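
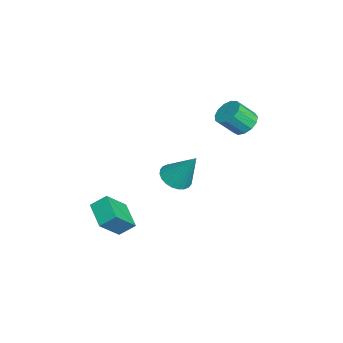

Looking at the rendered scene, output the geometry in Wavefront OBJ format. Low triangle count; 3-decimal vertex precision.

v -1.667 3.303 1.774
v -0.98 3.567 1.851
v -0.766 2.741 2.764
v -1.453 2.477 2.686
v -1.221 3.789 2.109
v -1.007 2.963 3.022
v -1.604 3.857 2.26
v -1.389 3.031 3.173
v -2.007 3.749 2.257
v -1.792 2.923 3.17
v -2.302 3.499 2.1
v -2.087 2.673 3.013
v -2.395 3.187 1.84
v -2.181 2.361 2.753
v -2.258 2.912 1.558
v -2.043 2.086 2.471
v -1.933 2.761 1.345
v -1.718 1.935 2.258
v -1.523 2.782 1.268
v -1.309 1.956 2.181
v -1.16 2.969 1.351
v -0.945 2.142 2.264
v -0.957 3.261 1.569
v -0.743 2.435 2.482
v 4.081 -2.218 -1.64
v 2.873 -2.657 -1.136
v 4.052 -1.507 -1.089
v 2.845 -1.946 -0.585
v 4.815 -3.014 -0.575
v 3.608 -3.453 -0.071
v 4.787 -2.303 -0.024
v 3.579 -2.742 0.48
v -0.001 0.189 -0.675
v 0.602 0.555 -1.093
v 0.541 1.091 0.895
v 0.364 0.765 -1.131
v 0.07 0.887 -1.1
v -0.235 0.903 -1.004
v -0.504 0.811 -0.858
v -0.697 0.623 -0.684
v -0.783 0.37 -0.509
v -0.751 0.089 -0.359
v -0.604 -0.176 -0.257
v -0.366 -0.386 -0.219
v -0.072 -0.508 -0.25
v 0.233 -0.524 -0.346
v 0.502 -0.432 -0.492
v 0.695 -0.244 -0.666
v 0.781 0.009 -0.842
v 0.749 0.29 -0.992
f 2 1 5
f 2 5 3
f 3 5 6
f 3 6 4
f 5 1 7
f 5 7 6
f 6 7 8
f 6 8 4
f 7 1 9
f 7 9 8
f 8 9 10
f 8 10 4
f 9 1 11
f 9 11 10
f 10 11 12
f 10 12 4
f 11 1 13
f 11 13 12
f 12 13 14
f 12 14 4
f 13 1 15
f 13 15 14
f 14 15 16
f 14 16 4
f 15 1 17
f 15 17 16
f 16 17 18
f 16 18 4
f 17 1 19
f 17 19 18
f 18 19 20
f 18 20 4
f 19 1 21
f 19 21 20
f 20 21 22
f 20 22 4
f 21 1 23
f 21 23 22
f 22 23 24
f 22 24 4
f 23 1 2
f 23 2 24
f 24 2 3
f 24 3 4
f 26 28 25
f 29 26 25
f 25 28 27
f 27 29 25
f 26 32 28
f 30 26 29
f 30 32 26
f 28 32 27
f 31 29 27
f 27 32 31
f 31 30 29
f 32 30 31
f 34 33 36
f 34 36 35
f 36 33 37
f 36 37 35
f 37 33 38
f 37 38 35
f 38 33 39
f 38 39 35
f 39 33 40
f 39 40 35
f 40 33 41
f 40 41 35
f 41 33 42
f 41 42 35
f 42 33 43
f 42 43 35
f 43 33 44
f 43 44 35
f 44 33 45
f 44 45 35
f 45 33 46
f 45 46 35
f 46 33 47
f 46 47 35
f 47 33 48
f 47 48 35
f 48 33 49
f 48 49 35
f 49 33 50
f 49 50 35
f 50 33 34
f 50 34 35



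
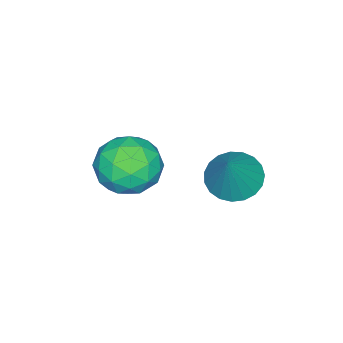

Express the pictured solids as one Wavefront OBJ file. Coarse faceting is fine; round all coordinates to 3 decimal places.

v 3.003 1.974 1.285
v 3.612 1.625 0.969
v 3.837 2.226 2.615
v 3.658 1.93 0.883
v 3.59 2.242 0.866
v 3.421 2.508 0.921
v 3.179 2.682 1.04
v 2.907 2.733 1.201
v 2.652 2.653 1.376
v 2.457 2.455 1.536
v 2.357 2.175 1.653
v 2.368 1.859 1.705
v 2.489 1.563 1.686
v 2.699 1.338 1.597
v 2.961 1.224 1.454
v 3.231 1.238 1.282
v 3.461 1.38 1.11
v 3.823 0.313 1.395
v 4.662 -0.066 1.137
v 3.178 -1.094 1.363
v 4.017 -1.473 1.105
v 3.904 -1.116 1.985
v 4.303 -0.247 2.005
v 3.537 -0.913 0.495
v 3.936 -0.044 0.515
v 4.486 -0.824 0.581
v 4.713 -0.949 1.502
v 3.127 -0.211 0.998
v 3.354 -0.336 1.919
v 4.299 0.247 1.269
v 3.541 -1.407 1.231
v 3.474 -1.197 1.748
v 3.968 -1.42 1.597
v 4.088 0.141 1.779
v 4.581 -0.082 1.628
v 4.135 -0.699 2.126
v 3.259 -1.078 0.872
v 3.752 -1.301 0.721
v 3.872 0.26 0.903
v 4.366 0.037 0.752
v 3.705 -0.461 0.374
v 4.689 -0.421 0.79
v 4.31 -1.248 0.771
v 4.028 -0.919 0.413
v 4.262 -0.408 0.425
v 4.822 -0.495 1.332
v 4.443 -1.322 1.313
v 4.376 -1.112 1.83
v 4.611 -0.601 1.842
v 4.719 -0.941 1.005
v 3.397 0.162 1.187
v 3.018 -0.665 1.168
v 3.229 -0.559 0.658
v 3.464 -0.048 0.67
v 3.53 0.088 1.729
v 3.151 -0.739 1.71
v 3.578 -0.752 2.075
v 3.812 -0.241 2.087
v 3.121 -0.219 1.495
f 2 1 4
f 2 4 3
f 4 1 5
f 4 5 3
f 5 1 6
f 5 6 3
f 6 1 7
f 6 7 3
f 7 1 8
f 7 8 3
f 8 1 9
f 8 9 3
f 9 1 10
f 9 10 3
f 10 1 11
f 10 11 3
f 11 1 12
f 11 12 3
f 12 1 13
f 12 13 3
f 13 1 14
f 13 14 3
f 14 1 15
f 14 15 3
f 15 1 16
f 15 16 3
f 16 1 17
f 16 17 3
f 17 1 2
f 17 2 3
f 18 55 34
f 55 29 58
f 34 58 23
f 55 58 34
f 18 34 30
f 34 23 35
f 30 35 19
f 34 35 30
f 18 30 39
f 30 19 40
f 39 40 25
f 30 40 39
f 18 39 51
f 39 25 54
f 51 54 28
f 39 54 51
f 18 51 55
f 51 28 59
f 55 59 29
f 51 59 55
f 19 35 46
f 35 23 49
f 46 49 27
f 35 49 46
f 23 58 36
f 58 29 57
f 36 57 22
f 58 57 36
f 29 59 56
f 59 28 52
f 56 52 20
f 59 52 56
f 28 54 53
f 54 25 41
f 53 41 24
f 54 41 53
f 25 40 45
f 40 19 42
f 45 42 26
f 40 42 45
f 21 47 33
f 47 27 48
f 33 48 22
f 47 48 33
f 21 33 31
f 33 22 32
f 31 32 20
f 33 32 31
f 21 31 38
f 31 20 37
f 38 37 24
f 31 37 38
f 21 38 43
f 38 24 44
f 43 44 26
f 38 44 43
f 21 43 47
f 43 26 50
f 47 50 27
f 43 50 47
f 22 48 36
f 48 27 49
f 36 49 23
f 48 49 36
f 20 32 56
f 32 22 57
f 56 57 29
f 32 57 56
f 24 37 53
f 37 20 52
f 53 52 28
f 37 52 53
f 26 44 45
f 44 24 41
f 45 41 25
f 44 41 45
f 27 50 46
f 50 26 42
f 46 42 19
f 50 42 46



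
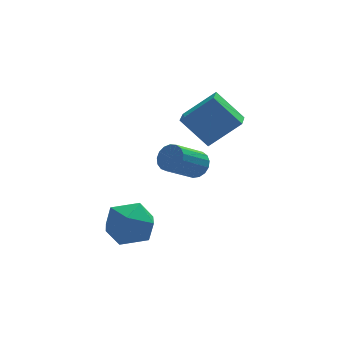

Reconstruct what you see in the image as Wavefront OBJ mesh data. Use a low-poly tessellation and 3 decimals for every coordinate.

v 0.264 1.75 3.957
v 1.699 1.583 5.221
v 0.708 2.862 3.6
v 2.144 2.695 4.864
v 1.296 0.925 2.676
v 2.732 0.758 3.94
v 1.741 2.037 2.319
v 3.176 1.87 3.583
v -3.588 -0.823 -0.172
v -2.481 -0.862 -0.707
v -3.019 -2.238 1.107
v -1.912 -2.277 0.572
v -2.246 -1.288 1.223
v -2.598 -0.413 0.432
v -2.902 -2.687 -0.032
v -3.254 -1.812 -0.823
v -2.057 -2.014 -0.621
v -1.652 -1.149 0.155
v -3.848 -1.951 0.245
v -3.443 -1.086 1.021
v 0.402 -0.405 2.544
v 0.74 -0.158 3.105
v -0.544 -0.748 4.137
v -0.882 -0.995 3.576
v 0.545 0.098 3.009
v -0.739 -0.492 4.042
v 0.318 0.238 2.807
v -0.966 -0.352 3.839
v 0.11 0.231 2.544
v -1.174 -0.359 3.577
v -0.031 0.079 2.282
v -1.315 -0.512 3.314
v -0.073 -0.185 2.079
v -1.357 -0.775 3.111
v -0.006 -0.499 1.983
v -1.29 -1.089 3.015
v 0.154 -0.791 2.015
v -1.13 -1.381 3.048
v 0.371 -0.995 2.168
v -0.912 -1.585 3.201
v 0.595 -1.064 2.408
v -0.688 -1.654 3.44
v 0.775 -0.982 2.678
v -0.509 -1.572 3.711
v 0.869 -0.767 2.918
v -0.414 -1.357 3.951
v 0.857 -0.47 3.072
v -0.427 -1.06 4.104
f 2 4 1
f 5 2 1
f 1 4 3
f 3 5 1
f 2 8 4
f 6 2 5
f 6 8 2
f 4 8 3
f 7 5 3
f 3 8 7
f 7 6 5
f 8 6 7
f 9 20 14
f 9 14 10
f 9 10 16
f 9 16 19
f 9 19 20
f 10 14 18
f 14 20 13
f 20 19 11
f 19 16 15
f 16 10 17
f 12 18 13
f 12 13 11
f 12 11 15
f 12 15 17
f 12 17 18
f 13 18 14
f 11 13 20
f 15 11 19
f 17 15 16
f 18 17 10
f 22 21 25
f 22 25 23
f 23 25 26
f 23 26 24
f 25 21 27
f 25 27 26
f 26 27 28
f 26 28 24
f 27 21 29
f 27 29 28
f 28 29 30
f 28 30 24
f 29 21 31
f 29 31 30
f 30 31 32
f 30 32 24
f 31 21 33
f 31 33 32
f 32 33 34
f 32 34 24
f 33 21 35
f 33 35 34
f 34 35 36
f 34 36 24
f 35 21 37
f 35 37 36
f 36 37 38
f 36 38 24
f 37 21 39
f 37 39 38
f 38 39 40
f 38 40 24
f 39 21 41
f 39 41 40
f 40 41 42
f 40 42 24
f 41 21 43
f 41 43 42
f 42 43 44
f 42 44 24
f 43 21 45
f 43 45 44
f 44 45 46
f 44 46 24
f 45 21 47
f 45 47 46
f 46 47 48
f 46 48 24
f 47 21 22
f 47 22 48
f 48 22 23
f 48 23 24



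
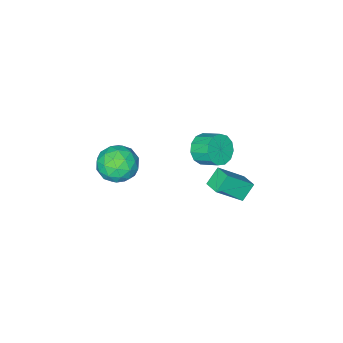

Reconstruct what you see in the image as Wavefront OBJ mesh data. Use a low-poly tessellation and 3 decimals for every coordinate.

v -0.169 2.968 0.735
v 0.996 2.441 1.854
v 0.009 3.823 0.952
v 1.174 3.296 2.072
v 0.546 3.004 0.008
v 1.711 2.477 1.128
v 0.724 3.859 0.226
v 1.889 3.332 1.345
v 1.445 -2.858 -1.333
v 2.066 -2.151 -0.735
v 2.934 -3.749 -1.825
v 3.555 -3.042 -1.227
v 2.877 -3.762 -0.712
v 1.957 -3.211 -0.408
v 3.043 -2.689 -2.152
v 2.123 -2.138 -1.848
v 3.054 -2.047 -1.242
v 2.951 -2.71 -0.351
v 2.049 -3.19 -2.209
v 1.946 -3.853 -1.318
v 1.625 -2.426 -0.991
v 3.375 -3.474 -1.569
v 2.976 -3.897 -1.266
v 3.341 -3.481 -0.915
v 1.561 -3.049 -0.798
v 1.926 -2.633 -0.447
v 2.402 -3.58 -0.433
v 3.074 -3.267 -2.113
v 3.439 -2.851 -1.762
v 1.659 -2.419 -1.645
v 2.024 -2.003 -1.294
v 2.598 -2.32 -2.127
v 2.57 -1.949 -0.937
v 3.445 -2.474 -1.226
v 3.145 -2.266 -1.77
v 2.604 -1.942 -1.591
v 2.51 -2.339 -0.414
v 3.385 -2.863 -0.703
v 2.987 -3.286 -0.4
v 2.446 -2.962 -0.221
v 3.09 -2.278 -0.712
v 1.615 -3.037 -1.857
v 2.49 -3.561 -2.146
v 2.554 -2.938 -2.339
v 2.013 -2.614 -2.16
v 1.555 -3.426 -1.334
v 2.43 -3.951 -1.623
v 2.396 -3.958 -0.969
v 1.855 -3.634 -0.79
v 1.91 -3.622 -1.848
v 0.161 0.534 1.142
v 0.717 0.95 0.651
v 0.514 1.901 1.227
v -0.041 1.486 1.718
v 0.291 0.989 0.436
v 0.088 1.94 1.011
v -0.176 0.884 0.445
v -0.379 1.836 1.021
v -0.536 0.668 0.676
v -0.739 1.619 1.251
v -0.675 0.41 1.054
v -0.877 1.361 1.63
v -0.548 0.191 1.461
v -0.75 1.142 2.036
v -0.196 0.081 1.766
v -0.398 1.032 2.342
v 0.27 0.115 1.874
v 0.067 1.066 2.449
v 0.701 0.282 1.749
v 0.498 1.233 2.324
v 0.961 0.53 1.431
v 0.758 1.481 2.007
v 0.967 0.778 1.022
v 0.764 1.73 1.598
f 2 4 1
f 5 2 1
f 1 4 3
f 3 5 1
f 2 8 4
f 6 2 5
f 6 8 2
f 4 8 3
f 7 5 3
f 3 8 7
f 7 6 5
f 8 6 7
f 9 46 25
f 46 20 49
f 25 49 14
f 46 49 25
f 9 25 21
f 25 14 26
f 21 26 10
f 25 26 21
f 9 21 30
f 21 10 31
f 30 31 16
f 21 31 30
f 9 30 42
f 30 16 45
f 42 45 19
f 30 45 42
f 9 42 46
f 42 19 50
f 46 50 20
f 42 50 46
f 10 26 37
f 26 14 40
f 37 40 18
f 26 40 37
f 14 49 27
f 49 20 48
f 27 48 13
f 49 48 27
f 20 50 47
f 50 19 43
f 47 43 11
f 50 43 47
f 19 45 44
f 45 16 32
f 44 32 15
f 45 32 44
f 16 31 36
f 31 10 33
f 36 33 17
f 31 33 36
f 12 38 24
f 38 18 39
f 24 39 13
f 38 39 24
f 12 24 22
f 24 13 23
f 22 23 11
f 24 23 22
f 12 22 29
f 22 11 28
f 29 28 15
f 22 28 29
f 12 29 34
f 29 15 35
f 34 35 17
f 29 35 34
f 12 34 38
f 34 17 41
f 38 41 18
f 34 41 38
f 13 39 27
f 39 18 40
f 27 40 14
f 39 40 27
f 11 23 47
f 23 13 48
f 47 48 20
f 23 48 47
f 15 28 44
f 28 11 43
f 44 43 19
f 28 43 44
f 17 35 36
f 35 15 32
f 36 32 16
f 35 32 36
f 18 41 37
f 41 17 33
f 37 33 10
f 41 33 37
f 52 51 55
f 52 55 53
f 53 55 56
f 53 56 54
f 55 51 57
f 55 57 56
f 56 57 58
f 56 58 54
f 57 51 59
f 57 59 58
f 58 59 60
f 58 60 54
f 59 51 61
f 59 61 60
f 60 61 62
f 60 62 54
f 61 51 63
f 61 63 62
f 62 63 64
f 62 64 54
f 63 51 65
f 63 65 64
f 64 65 66
f 64 66 54
f 65 51 67
f 65 67 66
f 66 67 68
f 66 68 54
f 67 51 69
f 67 69 68
f 68 69 70
f 68 70 54
f 69 51 71
f 69 71 70
f 70 71 72
f 70 72 54
f 71 51 73
f 71 73 72
f 72 73 74
f 72 74 54
f 73 51 52
f 73 52 74
f 74 52 53
f 74 53 54



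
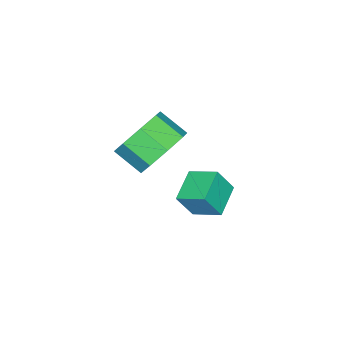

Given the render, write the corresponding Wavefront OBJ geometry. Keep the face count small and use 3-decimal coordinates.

v 3.668 3.514 -1.786
v 2.564 3.258 -1.39
v 3.587 4.515 -1.362
v 2.484 4.259 -0.966
v 4.076 3.161 -0.874
v 2.973 2.905 -0.478
v 3.996 4.162 -0.45
v 2.892 3.906 -0.054
v 1.178 0.739 -1.939
v 1.738 1.263 -1.151
v 1.783 0.224 -0.493
v 1.222 -0.299 -1.281
v 0.906 1.301 -1.033
v 0.95 0.263 -0.375
v 0.232 1.01 -1.446
v 0.277 -0.028 -0.789
v 0.113 0.561 -2.148
v 0.157 -0.478 -1.49
v 0.617 0.216 -2.727
v 0.662 -0.823 -2.069
v 1.45 0.177 -2.845
v 1.494 -0.861 -2.187
v 2.123 0.468 -2.431
v 2.168 -0.57 -1.774
v 2.243 0.918 -1.73
v 2.287 -0.121 -1.072
f 2 4 1
f 5 2 1
f 1 4 3
f 3 5 1
f 2 8 4
f 6 2 5
f 6 8 2
f 4 8 3
f 7 5 3
f 3 8 7
f 7 6 5
f 8 6 7
f 10 9 13
f 10 13 11
f 11 13 14
f 11 14 12
f 13 9 15
f 13 15 14
f 14 15 16
f 14 16 12
f 15 9 17
f 15 17 16
f 16 17 18
f 16 18 12
f 17 9 19
f 17 19 18
f 18 19 20
f 18 20 12
f 19 9 21
f 19 21 20
f 20 21 22
f 20 22 12
f 21 9 23
f 21 23 22
f 22 23 24
f 22 24 12
f 23 9 25
f 23 25 24
f 24 25 26
f 24 26 12
f 25 9 10
f 25 10 26
f 26 10 11
f 26 11 12



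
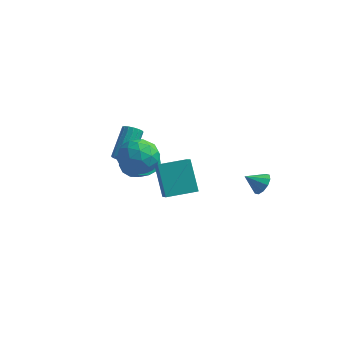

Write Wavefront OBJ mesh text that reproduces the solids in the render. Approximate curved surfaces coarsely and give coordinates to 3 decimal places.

v -2.574 -0.745 1.812
v -1.982 -0.837 1.93
v -1.974 0.834 3.185
v -2.566 0.925 3.068
v -1.981 -0.661 1.696
v -1.973 1.01 2.952
v -2.116 -0.505 1.49
v -2.107 1.166 2.745
v -2.355 -0.404 1.357
v -2.347 1.267 2.612
v -2.645 -0.381 1.328
v -2.637 1.29 2.583
v -2.918 -0.442 1.41
v -2.91 1.229 2.666
v -3.113 -0.572 1.585
v -3.105 1.099 2.84
v -3.184 -0.742 1.811
v -3.176 0.929 3.067
v -3.116 -0.913 2.038
v -3.107 0.758 3.294
v -2.923 -1.045 2.213
v -2.915 0.626 3.469
v -2.65 -1.109 2.296
v -2.642 0.562 3.552
v -2.36 -1.089 2.269
v -2.352 0.582 3.524
v -2.119 -0.991 2.136
v -2.111 0.68 3.392
v -1.931 -1.967 4.213
v -1.491 -1.467 3.179
v -0.429 -3.273 4.221
v 0.011 -2.773 3.187
v 0.051 -2.141 4.242
v -0.877 -1.334 4.237
v -1.043 -3.406 3.163
v -1.971 -2.599 3.158
v -0.942 -2.356 2.53
v -0.265 -1.574 3.197
v -1.655 -3.166 4.203
v -0.978 -2.384 4.87
v -1.843 -1.602 3.696
v -0.077 -3.138 3.704
v -0.054 -2.767 4.324
v 0.205 -2.472 3.717
v -1.482 -1.524 4.317
v -1.223 -1.23 3.71
v -0.316 -1.627 4.334
v -0.697 -3.51 3.69
v -0.438 -3.216 3.083
v -2.125 -2.268 3.683
v -1.866 -1.973 3.076
v -1.604 -3.113 3.066
v -1.261 -1.831 2.706
v -0.379 -2.599 2.711
v -0.998 -2.971 2.697
v -1.544 -2.496 2.694
v -0.864 -1.371 3.098
v 0.019 -2.139 3.103
v 0.043 -1.768 3.723
v -0.503 -1.293 3.72
v -0.541 -1.894 2.717
v -1.939 -2.601 4.297
v -1.056 -3.369 4.302
v -1.417 -3.447 3.68
v -1.963 -2.972 3.677
v -1.541 -2.141 4.689
v -0.659 -2.909 4.694
v -0.376 -2.244 4.706
v -0.922 -1.769 4.703
v -1.379 -2.846 4.683
v 4.174 3.532 -1.822
v 4.652 3.074 -1.428
v 3.246 3.168 -1.118
v 4.647 3.5 -1.215
v 4.461 3.938 -1.234
v 4.166 4.22 -1.478
v 3.873 4.24 -1.853
v 3.696 3.989 -2.216
v 3.701 3.563 -2.429
v 3.886 3.126 -2.41
v 4.182 2.843 -2.166
v 4.474 2.823 -1.792
v -3.753 4.21 -2.765
v -3.11 4.955 -2.653
v -2.145 3.935 -1.404
v -2.787 3.19 -1.515
v -3.513 5.037 -2.276
v -2.547 4.016 -1.026
v -3.991 4.856 -2.053
v -3.026 3.836 -0.804
v -4.394 4.47 -2.057
v -3.429 3.45 -0.807
v -4.593 4.002 -2.285
v -3.628 2.982 -1.036
v -4.526 3.6 -2.666
v -3.56 2.579 -1.416
v -4.213 3.391 -3.078
v -3.247 2.371 -1.828
v -3.754 3.443 -3.39
v -2.788 2.423 -2.141
v -3.294 3.738 -3.504
v -2.329 2.718 -2.255
v -2.98 4.183 -3.384
v -2.015 3.163 -2.134
v -2.912 4.637 -3.066
v -1.946 3.617 -1.817
v -0.467 -0.068 -1.399
v 0.044 -0.897 -0.614
v -1.324 0.99 0.278
v -0.814 0.161 1.062
v 1.054 0.979 -1.282
v 1.564 0.15 -0.498
v 0.196 2.037 0.394
v 0.707 1.208 1.179
f 2 1 5
f 2 5 3
f 3 5 6
f 3 6 4
f 5 1 7
f 5 7 6
f 6 7 8
f 6 8 4
f 7 1 9
f 7 9 8
f 8 9 10
f 8 10 4
f 9 1 11
f 9 11 10
f 10 11 12
f 10 12 4
f 11 1 13
f 11 13 12
f 12 13 14
f 12 14 4
f 13 1 15
f 13 15 14
f 14 15 16
f 14 16 4
f 15 1 17
f 15 17 16
f 16 17 18
f 16 18 4
f 17 1 19
f 17 19 18
f 18 19 20
f 18 20 4
f 19 1 21
f 19 21 20
f 20 21 22
f 20 22 4
f 21 1 23
f 21 23 22
f 22 23 24
f 22 24 4
f 23 1 25
f 23 25 24
f 24 25 26
f 24 26 4
f 25 1 27
f 25 27 26
f 26 27 28
f 26 28 4
f 27 1 2
f 27 2 28
f 28 2 3
f 28 3 4
f 29 66 45
f 66 40 69
f 45 69 34
f 66 69 45
f 29 45 41
f 45 34 46
f 41 46 30
f 45 46 41
f 29 41 50
f 41 30 51
f 50 51 36
f 41 51 50
f 29 50 62
f 50 36 65
f 62 65 39
f 50 65 62
f 29 62 66
f 62 39 70
f 66 70 40
f 62 70 66
f 30 46 57
f 46 34 60
f 57 60 38
f 46 60 57
f 34 69 47
f 69 40 68
f 47 68 33
f 69 68 47
f 40 70 67
f 70 39 63
f 67 63 31
f 70 63 67
f 39 65 64
f 65 36 52
f 64 52 35
f 65 52 64
f 36 51 56
f 51 30 53
f 56 53 37
f 51 53 56
f 32 58 44
f 58 38 59
f 44 59 33
f 58 59 44
f 32 44 42
f 44 33 43
f 42 43 31
f 44 43 42
f 32 42 49
f 42 31 48
f 49 48 35
f 42 48 49
f 32 49 54
f 49 35 55
f 54 55 37
f 49 55 54
f 32 54 58
f 54 37 61
f 58 61 38
f 54 61 58
f 33 59 47
f 59 38 60
f 47 60 34
f 59 60 47
f 31 43 67
f 43 33 68
f 67 68 40
f 43 68 67
f 35 48 64
f 48 31 63
f 64 63 39
f 48 63 64
f 37 55 56
f 55 35 52
f 56 52 36
f 55 52 56
f 38 61 57
f 61 37 53
f 57 53 30
f 61 53 57
f 72 71 74
f 72 74 73
f 74 71 75
f 74 75 73
f 75 71 76
f 75 76 73
f 76 71 77
f 76 77 73
f 77 71 78
f 77 78 73
f 78 71 79
f 78 79 73
f 79 71 80
f 79 80 73
f 80 71 81
f 80 81 73
f 81 71 82
f 81 82 73
f 82 71 72
f 82 72 73
f 84 83 87
f 84 87 85
f 85 87 88
f 85 88 86
f 87 83 89
f 87 89 88
f 88 89 90
f 88 90 86
f 89 83 91
f 89 91 90
f 90 91 92
f 90 92 86
f 91 83 93
f 91 93 92
f 92 93 94
f 92 94 86
f 93 83 95
f 93 95 94
f 94 95 96
f 94 96 86
f 95 83 97
f 95 97 96
f 96 97 98
f 96 98 86
f 97 83 99
f 97 99 98
f 98 99 100
f 98 100 86
f 99 83 101
f 99 101 100
f 100 101 102
f 100 102 86
f 101 83 103
f 101 103 102
f 102 103 104
f 102 104 86
f 103 83 105
f 103 105 104
f 104 105 106
f 104 106 86
f 105 83 84
f 105 84 106
f 106 84 85
f 106 85 86
f 108 110 107
f 111 108 107
f 107 110 109
f 109 111 107
f 108 114 110
f 112 108 111
f 112 114 108
f 110 114 109
f 113 111 109
f 109 114 113
f 113 112 111
f 114 112 113



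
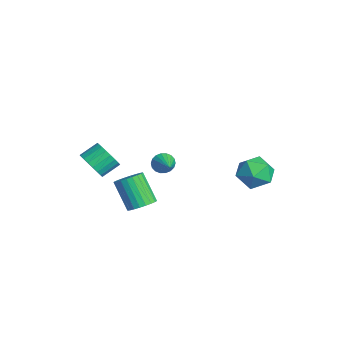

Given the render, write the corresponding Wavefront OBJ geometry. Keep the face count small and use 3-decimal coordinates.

v 1.119 -2.065 -0.938
v 1.81 -2.049 -0.444
v 0.692 -2.48 1.133
v 0.001 -2.495 0.638
v 1.712 -1.732 -0.427
v 0.593 -2.163 1.149
v 1.523 -1.467 -0.488
v 0.405 -1.898 1.088
v 1.272 -1.292 -0.618
v 0.154 -1.723 0.958
v 0.999 -1.235 -0.797
v -0.119 -1.666 0.78
v 0.743 -1.304 -0.997
v -0.375 -1.735 0.58
v 0.545 -1.489 -1.188
v -0.573 -1.92 0.388
v 0.435 -1.762 -1.341
v -0.684 -2.193 0.235
v 0.428 -2.08 -1.433
v -0.69 -2.511 0.144
v 0.527 -2.397 -1.449
v -0.592 -2.828 0.127
v 0.715 -2.662 -1.388
v -0.403 -3.093 0.188
v 0.966 -2.837 -1.258
v -0.152 -3.268 0.318
v 1.239 -2.894 -1.08
v 0.121 -3.325 0.497
v 1.495 -2.825 -0.88
v 0.377 -3.256 0.697
v 1.693 -2.64 -0.688
v 0.575 -3.071 0.888
v 1.804 -2.367 -0.535
v 0.685 -2.798 1.041
v -3.462 -3.656 -0.552
v -2.771 -3.209 -1.066
v -2.988 -2.136 -0.422
v -3.678 -2.584 0.092
v -3.1 -3.141 -1.29
v -3.316 -2.068 -0.645
v -3.491 -3.162 -1.386
v -3.707 -2.089 -0.742
v -3.877 -3.268 -1.338
v -4.093 -2.195 -0.694
v -4.191 -3.442 -1.154
v -4.408 -2.369 -0.51
v -4.379 -3.653 -0.866
v -4.596 -2.58 -0.222
v -4.409 -3.864 -0.524
v -4.625 -2.791 0.12
v -4.275 -4.04 -0.187
v -4.491 -2.967 0.457
v -4 -4.149 0.087
v -4.216 -3.076 0.732
v -3.632 -4.173 0.251
v -3.848 -3.1 0.895
v -3.235 -4.108 0.276
v -3.451 -3.035 0.92
v -2.877 -3.965 0.158
v -3.093 -2.892 0.802
v -2.62 -3.768 -0.083
v -2.836 -2.695 0.561
v -2.509 -3.552 -0.406
v -2.725 -2.479 0.239
v -2.562 -3.355 -0.753
v -2.778 -2.282 -0.109
v 2.388 4.857 1.362
v 2.942 4.307 2.23
v 1.978 3.193 0.57
v 2.532 2.643 1.438
v 1.528 3.2 1.647
v 1.782 4.229 2.137
v 3.138 3.271 0.663
v 3.392 4.3 1.153
v 3.406 3.327 1.798
v 2.411 3.283 2.406
v 2.509 4.217 0.394
v 1.514 4.173 1.002
v -1.04 -0.251 0.611
v -0.796 -0.499 0.026
v 0.46 -0.329 1.269
v -0.765 -0.2 -0.009
v -0.788 0.089 0.078
v -0.861 0.31 0.271
v -0.97 0.421 0.531
v -1.092 0.398 0.807
v -1.204 0.247 1.044
v -1.284 -0.003 1.195
v -1.315 -0.301 1.231
v -1.292 -0.59 1.144
v -1.219 -0.812 0.951
v -1.11 -0.922 0.691
v -0.988 -0.9 0.415
v -0.876 -0.749 0.178
f 2 1 5
f 2 5 3
f 3 5 6
f 3 6 4
f 5 1 7
f 5 7 6
f 6 7 8
f 6 8 4
f 7 1 9
f 7 9 8
f 8 9 10
f 8 10 4
f 9 1 11
f 9 11 10
f 10 11 12
f 10 12 4
f 11 1 13
f 11 13 12
f 12 13 14
f 12 14 4
f 13 1 15
f 13 15 14
f 14 15 16
f 14 16 4
f 15 1 17
f 15 17 16
f 16 17 18
f 16 18 4
f 17 1 19
f 17 19 18
f 18 19 20
f 18 20 4
f 19 1 21
f 19 21 20
f 20 21 22
f 20 22 4
f 21 1 23
f 21 23 22
f 22 23 24
f 22 24 4
f 23 1 25
f 23 25 24
f 24 25 26
f 24 26 4
f 25 1 27
f 25 27 26
f 26 27 28
f 26 28 4
f 27 1 29
f 27 29 28
f 28 29 30
f 28 30 4
f 29 1 31
f 29 31 30
f 30 31 32
f 30 32 4
f 31 1 33
f 31 33 32
f 32 33 34
f 32 34 4
f 33 1 2
f 33 2 34
f 34 2 3
f 34 3 4
f 36 35 39
f 36 39 37
f 37 39 40
f 37 40 38
f 39 35 41
f 39 41 40
f 40 41 42
f 40 42 38
f 41 35 43
f 41 43 42
f 42 43 44
f 42 44 38
f 43 35 45
f 43 45 44
f 44 45 46
f 44 46 38
f 45 35 47
f 45 47 46
f 46 47 48
f 46 48 38
f 47 35 49
f 47 49 48
f 48 49 50
f 48 50 38
f 49 35 51
f 49 51 50
f 50 51 52
f 50 52 38
f 51 35 53
f 51 53 52
f 52 53 54
f 52 54 38
f 53 35 55
f 53 55 54
f 54 55 56
f 54 56 38
f 55 35 57
f 55 57 56
f 56 57 58
f 56 58 38
f 57 35 59
f 57 59 58
f 58 59 60
f 58 60 38
f 59 35 61
f 59 61 60
f 60 61 62
f 60 62 38
f 61 35 63
f 61 63 62
f 62 63 64
f 62 64 38
f 63 35 65
f 63 65 64
f 64 65 66
f 64 66 38
f 65 35 36
f 65 36 66
f 66 36 37
f 66 37 38
f 67 78 72
f 67 72 68
f 67 68 74
f 67 74 77
f 67 77 78
f 68 72 76
f 72 78 71
f 78 77 69
f 77 74 73
f 74 68 75
f 70 76 71
f 70 71 69
f 70 69 73
f 70 73 75
f 70 75 76
f 71 76 72
f 69 71 78
f 73 69 77
f 75 73 74
f 76 75 68
f 80 79 82
f 80 82 81
f 82 79 83
f 82 83 81
f 83 79 84
f 83 84 81
f 84 79 85
f 84 85 81
f 85 79 86
f 85 86 81
f 86 79 87
f 86 87 81
f 87 79 88
f 87 88 81
f 88 79 89
f 88 89 81
f 89 79 90
f 89 90 81
f 90 79 91
f 90 91 81
f 91 79 92
f 91 92 81
f 92 79 93
f 92 93 81
f 93 79 94
f 93 94 81
f 94 79 80
f 94 80 81



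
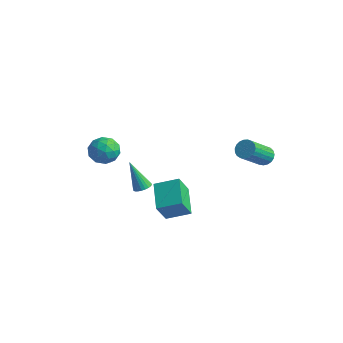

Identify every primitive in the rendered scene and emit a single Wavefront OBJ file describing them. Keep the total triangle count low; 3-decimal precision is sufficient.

v 2.192 -3.49 1.363
v 2.221 -4.256 2.64
v 0.934 -2.363 2.067
v 0.962 -3.129 3.345
v 3.238 -2.631 1.855
v 3.266 -3.397 3.133
v 1.979 -1.504 2.56
v 2.008 -2.27 3.837
v 2.117 4.584 2.084
v 2.631 4.305 1.778
v 2.597 2.697 3.19
v 2.083 2.976 3.496
v 2.755 4.465 1.963
v 2.721 2.857 3.375
v 2.768 4.645 2.17
v 2.735 3.037 3.581
v 2.669 4.815 2.361
v 2.636 3.207 3.773
v 2.475 4.945 2.504
v 2.441 3.338 3.916
v 2.219 5.013 2.575
v 2.185 3.405 3.987
v 1.945 5.006 2.561
v 1.911 3.398 3.973
v 1.7 4.927 2.465
v 1.667 3.319 3.876
v 1.528 4.788 2.302
v 1.495 3.18 3.714
v 1.458 4.614 2.102
v 1.424 3.006 3.514
v 1.501 4.434 1.899
v 1.468 2.826 3.311
v 1.651 4.281 1.728
v 1.618 2.673 3.14
v 1.882 4.18 1.618
v 1.848 2.572 3.03
v 2.153 4.149 1.589
v 2.119 2.541 3.001
v 2.418 4.193 1.646
v 2.384 2.585 3.058
v -4.338 -1.649 2.813
v -3.762 -1.301 3.508
v -3.678 -3.059 2.972
v -3.102 -2.711 3.667
v -4.051 -2.806 3.828
v -4.459 -1.934 3.729
v -2.981 -2.426 2.751
v -3.389 -1.554 2.652
v -2.924 -1.781 3.47
v -3.585 -2.016 4.135
v -3.855 -2.344 2.345
v -4.516 -2.579 3.01
v -4.108 -1.351 3.146
v -3.332 -3.009 3.334
v -3.89 -3.064 3.428
v -3.552 -2.86 3.837
v -4.518 -1.723 3.276
v -4.18 -1.519 3.685
v -4.349 -2.403 3.873
v -3.26 -2.841 2.795
v -2.922 -2.637 3.204
v -3.888 -1.5 2.643
v -3.55 -1.296 3.052
v -3.091 -1.957 2.607
v -3.277 -1.429 3.533
v -2.889 -2.258 3.626
v -2.817 -2.09 3.088
v -3.057 -1.578 3.03
v -3.666 -1.567 3.924
v -3.278 -2.396 4.017
v -3.836 -2.451 4.111
v -4.076 -1.939 4.054
v -3.173 -1.849 3.901
v -4.162 -1.964 2.463
v -3.774 -2.793 2.556
v -3.364 -2.421 2.426
v -3.604 -1.909 2.369
v -4.551 -2.102 2.854
v -4.163 -2.931 2.947
v -4.383 -2.782 3.45
v -4.623 -2.27 3.392
v -4.267 -2.511 2.579
v -2.201 -0.729 0.117
v -1.694 -0.756 0.352
v -3.039 -0.891 1.903
v -1.73 -0.541 0.355
v -1.838 -0.354 0.321
v -2.002 -0.224 0.256
v -2.196 -0.171 0.17
v -2.39 -0.203 0.076
v -2.556 -0.315 -0.012
v -2.668 -0.49 -0.08
v -2.708 -0.701 -0.119
v -2.672 -0.917 -0.121
v -2.564 -1.104 -0.087
v -2.4 -1.233 -0.023
v -2.206 -1.286 0.063
v -2.012 -1.254 0.158
v -1.846 -1.142 0.246
v -1.734 -0.967 0.314
f 2 4 1
f 5 2 1
f 1 4 3
f 3 5 1
f 2 8 4
f 6 2 5
f 6 8 2
f 4 8 3
f 7 5 3
f 3 8 7
f 7 6 5
f 8 6 7
f 10 9 13
f 10 13 11
f 11 13 14
f 11 14 12
f 13 9 15
f 13 15 14
f 14 15 16
f 14 16 12
f 15 9 17
f 15 17 16
f 16 17 18
f 16 18 12
f 17 9 19
f 17 19 18
f 18 19 20
f 18 20 12
f 19 9 21
f 19 21 20
f 20 21 22
f 20 22 12
f 21 9 23
f 21 23 22
f 22 23 24
f 22 24 12
f 23 9 25
f 23 25 24
f 24 25 26
f 24 26 12
f 25 9 27
f 25 27 26
f 26 27 28
f 26 28 12
f 27 9 29
f 27 29 28
f 28 29 30
f 28 30 12
f 29 9 31
f 29 31 30
f 30 31 32
f 30 32 12
f 31 9 33
f 31 33 32
f 32 33 34
f 32 34 12
f 33 9 35
f 33 35 34
f 34 35 36
f 34 36 12
f 35 9 37
f 35 37 36
f 36 37 38
f 36 38 12
f 37 9 39
f 37 39 38
f 38 39 40
f 38 40 12
f 39 9 10
f 39 10 40
f 40 10 11
f 40 11 12
f 41 78 57
f 78 52 81
f 57 81 46
f 78 81 57
f 41 57 53
f 57 46 58
f 53 58 42
f 57 58 53
f 41 53 62
f 53 42 63
f 62 63 48
f 53 63 62
f 41 62 74
f 62 48 77
f 74 77 51
f 62 77 74
f 41 74 78
f 74 51 82
f 78 82 52
f 74 82 78
f 42 58 69
f 58 46 72
f 69 72 50
f 58 72 69
f 46 81 59
f 81 52 80
f 59 80 45
f 81 80 59
f 52 82 79
f 82 51 75
f 79 75 43
f 82 75 79
f 51 77 76
f 77 48 64
f 76 64 47
f 77 64 76
f 48 63 68
f 63 42 65
f 68 65 49
f 63 65 68
f 44 70 56
f 70 50 71
f 56 71 45
f 70 71 56
f 44 56 54
f 56 45 55
f 54 55 43
f 56 55 54
f 44 54 61
f 54 43 60
f 61 60 47
f 54 60 61
f 44 61 66
f 61 47 67
f 66 67 49
f 61 67 66
f 44 66 70
f 66 49 73
f 70 73 50
f 66 73 70
f 45 71 59
f 71 50 72
f 59 72 46
f 71 72 59
f 43 55 79
f 55 45 80
f 79 80 52
f 55 80 79
f 47 60 76
f 60 43 75
f 76 75 51
f 60 75 76
f 49 67 68
f 67 47 64
f 68 64 48
f 67 64 68
f 50 73 69
f 73 49 65
f 69 65 42
f 73 65 69
f 84 83 86
f 84 86 85
f 86 83 87
f 86 87 85
f 87 83 88
f 87 88 85
f 88 83 89
f 88 89 85
f 89 83 90
f 89 90 85
f 90 83 91
f 90 91 85
f 91 83 92
f 91 92 85
f 92 83 93
f 92 93 85
f 93 83 94
f 93 94 85
f 94 83 95
f 94 95 85
f 95 83 96
f 95 96 85
f 96 83 97
f 96 97 85
f 97 83 98
f 97 98 85
f 98 83 99
f 98 99 85
f 99 83 100
f 99 100 85
f 100 83 84
f 100 84 85



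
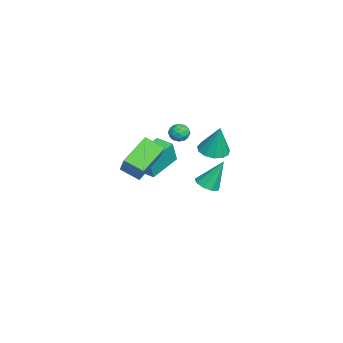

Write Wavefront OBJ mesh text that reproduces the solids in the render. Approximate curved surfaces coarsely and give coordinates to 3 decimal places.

v -3.667 -0.067 2.504
v -3.248 0.315 2.886
v -2.812 -0.375 1.874
v -2.393 0.007 2.256
v -2.676 -0.557 2.518
v -3.204 -0.367 2.908
v -2.856 0.307 1.852
v -3.384 0.497 2.242
v -2.746 0.546 2.483
v -2.635 0.011 2.895
v -3.425 -0.071 1.865
v -3.314 -0.606 2.277
v -3.532 0.151 2.751
v -2.528 -0.211 2.009
v -2.694 -0.543 2.164
v -2.448 -0.319 2.388
v -3.507 -0.25 2.763
v -3.26 -0.025 2.988
v -2.925 -0.538 2.771
v -2.8 -0.035 1.772
v -2.553 0.19 1.997
v -3.612 0.259 2.372
v -3.366 0.483 2.596
v -3.135 0.478 1.989
v -2.991 0.511 2.738
v -2.489 0.33 2.368
v -2.761 0.506 2.13
v -3.071 0.618 2.359
v -2.926 0.197 2.98
v -2.424 0.016 2.61
v -2.59 -0.316 2.764
v -2.901 -0.204 2.993
v -2.631 0.333 2.743
v -3.636 -0.076 2.15
v -3.134 -0.257 1.78
v -3.159 0.144 1.767
v -3.47 0.256 1.996
v -3.571 -0.39 2.392
v -3.069 -0.571 2.022
v -2.989 -0.678 2.401
v -3.299 -0.566 2.63
v -3.429 -0.393 2.017
v -3.08 1.962 1.017
v -2.132 2.035 0.823
v -2.7 2.358 3.023
v -2.341 2.536 0.763
v -2.784 2.856 0.784
v -3.321 2.891 0.879
v -3.781 2.631 1.017
v -4.019 2.159 1.156
v -3.959 1.624 1.25
v -3.619 1.196 1.27
v -3.108 1.012 1.21
v -2.588 1.128 1.089
v -2.224 1.51 0.944
v 2.268 -1.768 4.056
v 3.603 -1.411 5.516
v 2.618 -0.685 3.471
v 3.952 -0.327 4.931
v 3.688 -2.793 3.009
v 5.022 -2.435 4.469
v 4.037 -1.709 2.424
v 5.372 -1.352 3.884
v -3.11 1.607 -1.925
v -2.328 1.416 -1.769
v -3.25 2.553 -0.055
v -2.356 1.915 -2.024
v -2.737 2.27 -2.232
v -3.292 2.315 -2.297
v -3.762 2.029 -2.187
v -3.927 1.545 -1.955
v -3.709 1.091 -1.709
v -3.211 0.878 -1.564
v -2.665 1.006 -1.588
v -2.335 -1.006 1.018
v -1.894 -1.221 2.499
v -1.642 -0.067 0.947
v -1.2 -0.281 2.428
v -0.76 -2.219 0.372
v -0.318 -2.433 1.853
v -0.066 -1.279 0.301
v 0.375 -1.494 1.782
f 1 38 17
f 38 12 41
f 17 41 6
f 38 41 17
f 1 17 13
f 17 6 18
f 13 18 2
f 17 18 13
f 1 13 22
f 13 2 23
f 22 23 8
f 13 23 22
f 1 22 34
f 22 8 37
f 34 37 11
f 22 37 34
f 1 34 38
f 34 11 42
f 38 42 12
f 34 42 38
f 2 18 29
f 18 6 32
f 29 32 10
f 18 32 29
f 6 41 19
f 41 12 40
f 19 40 5
f 41 40 19
f 12 42 39
f 42 11 35
f 39 35 3
f 42 35 39
f 11 37 36
f 37 8 24
f 36 24 7
f 37 24 36
f 8 23 28
f 23 2 25
f 28 25 9
f 23 25 28
f 4 30 16
f 30 10 31
f 16 31 5
f 30 31 16
f 4 16 14
f 16 5 15
f 14 15 3
f 16 15 14
f 4 14 21
f 14 3 20
f 21 20 7
f 14 20 21
f 4 21 26
f 21 7 27
f 26 27 9
f 21 27 26
f 4 26 30
f 26 9 33
f 30 33 10
f 26 33 30
f 5 31 19
f 31 10 32
f 19 32 6
f 31 32 19
f 3 15 39
f 15 5 40
f 39 40 12
f 15 40 39
f 7 20 36
f 20 3 35
f 36 35 11
f 20 35 36
f 9 27 28
f 27 7 24
f 28 24 8
f 27 24 28
f 10 33 29
f 33 9 25
f 29 25 2
f 33 25 29
f 44 43 46
f 44 46 45
f 46 43 47
f 46 47 45
f 47 43 48
f 47 48 45
f 48 43 49
f 48 49 45
f 49 43 50
f 49 50 45
f 50 43 51
f 50 51 45
f 51 43 52
f 51 52 45
f 52 43 53
f 52 53 45
f 53 43 54
f 53 54 45
f 54 43 55
f 54 55 45
f 55 43 44
f 55 44 45
f 57 59 56
f 60 57 56
f 56 59 58
f 58 60 56
f 57 63 59
f 61 57 60
f 61 63 57
f 59 63 58
f 62 60 58
f 58 63 62
f 62 61 60
f 63 61 62
f 65 64 67
f 65 67 66
f 67 64 68
f 67 68 66
f 68 64 69
f 68 69 66
f 69 64 70
f 69 70 66
f 70 64 71
f 70 71 66
f 71 64 72
f 71 72 66
f 72 64 73
f 72 73 66
f 73 64 74
f 73 74 66
f 74 64 65
f 74 65 66
f 76 78 75
f 79 76 75
f 75 78 77
f 77 79 75
f 76 82 78
f 80 76 79
f 80 82 76
f 78 82 77
f 81 79 77
f 77 82 81
f 81 80 79
f 82 80 81



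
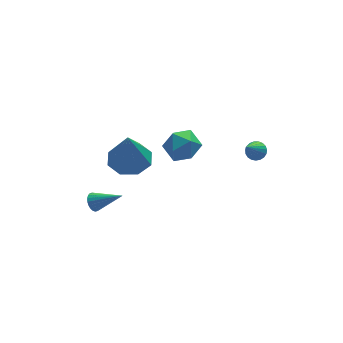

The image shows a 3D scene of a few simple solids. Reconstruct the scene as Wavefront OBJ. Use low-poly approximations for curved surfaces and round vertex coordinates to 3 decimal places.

v -1.411 1.096 0.824
v -0.687 1.879 0.996
v -1.569 0.804 2.816
v -1.463 2.164 0.976
v -2.208 1.823 0.866
v -2.486 1.056 0.732
v -2.134 0.312 0.652
v -1.358 0.028 0.672
v -0.613 0.368 0.781
v -0.335 1.135 0.915
v 0.261 -0.29 2.334
v 1.12 -0.221 2.725
v -0.14 -1.319 3.395
v 0.719 -1.25 3.786
v 0.115 -0.524 3.84
v 0.362 0.112 3.185
v 0.618 -1.652 2.935
v 0.865 -1.016 2.28
v 1.34 -1.063 3.097
v 1.03 -0.366 3.656
v -0.05 -1.174 2.464
v -0.36 -0.477 3.023
v 4.089 -0.725 1.364
v 4.535 -0.948 1.512
v 3.291 -1.455 2.676
v 4.541 -0.76 1.62
v 4.468 -0.567 1.683
v 4.33 -0.401 1.692
v 4.15 -0.291 1.643
v 3.96 -0.256 1.547
v 3.792 -0.302 1.419
v 3.675 -0.421 1.281
v 3.63 -0.593 1.158
v 3.665 -0.788 1.071
v 3.772 -0.972 1.034
v 3.935 -1.113 1.054
v 4.124 -1.187 1.128
v 4.307 -1.181 1.243
v 4.453 -1.097 1.379
v -2.861 2.327 -3.431
v -2.554 2.322 -3.863
v -1.659 1.593 -2.569
v -2.503 2.504 -3.779
v -2.506 2.659 -3.642
v -2.564 2.764 -3.473
v -2.667 2.801 -3.297
v -2.799 2.767 -3.142
v -2.941 2.665 -3.031
v -3.07 2.512 -2.98
v -3.168 2.331 -2.998
v -3.219 2.149 -3.082
v -3.215 1.994 -3.219
v -3.158 1.89 -3.388
v -3.055 1.852 -3.564
v -2.923 1.886 -3.719
v -2.781 1.988 -3.83
v -2.651 2.141 -3.881
f 2 1 4
f 2 4 3
f 4 1 5
f 4 5 3
f 5 1 6
f 5 6 3
f 6 1 7
f 6 7 3
f 7 1 8
f 7 8 3
f 8 1 9
f 8 9 3
f 9 1 10
f 9 10 3
f 10 1 2
f 10 2 3
f 11 22 16
f 11 16 12
f 11 12 18
f 11 18 21
f 11 21 22
f 12 16 20
f 16 22 15
f 22 21 13
f 21 18 17
f 18 12 19
f 14 20 15
f 14 15 13
f 14 13 17
f 14 17 19
f 14 19 20
f 15 20 16
f 13 15 22
f 17 13 21
f 19 17 18
f 20 19 12
f 24 23 26
f 24 26 25
f 26 23 27
f 26 27 25
f 27 23 28
f 27 28 25
f 28 23 29
f 28 29 25
f 29 23 30
f 29 30 25
f 30 23 31
f 30 31 25
f 31 23 32
f 31 32 25
f 32 23 33
f 32 33 25
f 33 23 34
f 33 34 25
f 34 23 35
f 34 35 25
f 35 23 36
f 35 36 25
f 36 23 37
f 36 37 25
f 37 23 38
f 37 38 25
f 38 23 39
f 38 39 25
f 39 23 24
f 39 24 25
f 41 40 43
f 41 43 42
f 43 40 44
f 43 44 42
f 44 40 45
f 44 45 42
f 45 40 46
f 45 46 42
f 46 40 47
f 46 47 42
f 47 40 48
f 47 48 42
f 48 40 49
f 48 49 42
f 49 40 50
f 49 50 42
f 50 40 51
f 50 51 42
f 51 40 52
f 51 52 42
f 52 40 53
f 52 53 42
f 53 40 54
f 53 54 42
f 54 40 55
f 54 55 42
f 55 40 56
f 55 56 42
f 56 40 57
f 56 57 42
f 57 40 41
f 57 41 42



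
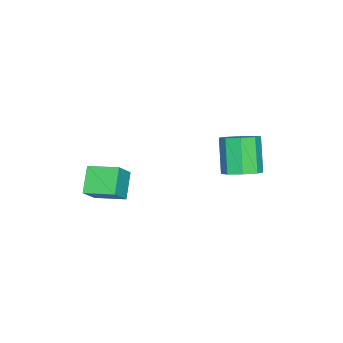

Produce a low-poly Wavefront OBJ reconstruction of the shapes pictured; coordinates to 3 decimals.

v -3.434 4.068 0.616
v -2.581 3.64 0.976
v -3.613 3.104 2.784
v -4.466 3.532 2.424
v -2.64 4.395 1.167
v -3.673 3.859 2.975
v -3.164 4.959 1.035
v -4.197 4.422 2.842
v -3.846 5 0.657
v -4.879 4.464 2.465
v -4.287 4.496 0.256
v -5.319 3.96 2.064
v -4.227 3.741 0.065
v -5.26 3.205 1.873
v -3.703 3.178 0.198
v -4.736 2.641 2.005
v -3.021 3.136 0.575
v -4.054 2.6 2.383
v -1.107 -2.768 -1.635
v -2.268 -3.059 -0.513
v -1.234 -1.11 -1.336
v -2.394 -1.4 -0.214
v -0.046 -2.88 -0.566
v -1.206 -3.17 0.556
v -0.172 -1.221 -0.267
v -1.333 -1.512 0.855
f 2 1 5
f 2 5 3
f 3 5 6
f 3 6 4
f 5 1 7
f 5 7 6
f 6 7 8
f 6 8 4
f 7 1 9
f 7 9 8
f 8 9 10
f 8 10 4
f 9 1 11
f 9 11 10
f 10 11 12
f 10 12 4
f 11 1 13
f 11 13 12
f 12 13 14
f 12 14 4
f 13 1 15
f 13 15 14
f 14 15 16
f 14 16 4
f 15 1 17
f 15 17 16
f 16 17 18
f 16 18 4
f 17 1 2
f 17 2 18
f 18 2 3
f 18 3 4
f 20 22 19
f 23 20 19
f 19 22 21
f 21 23 19
f 20 26 22
f 24 20 23
f 24 26 20
f 22 26 21
f 25 23 21
f 21 26 25
f 25 24 23
f 26 24 25



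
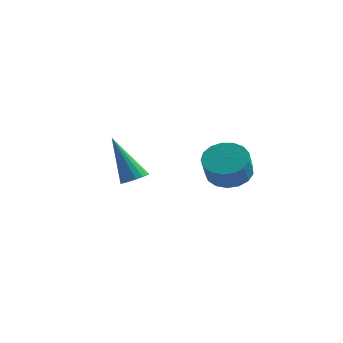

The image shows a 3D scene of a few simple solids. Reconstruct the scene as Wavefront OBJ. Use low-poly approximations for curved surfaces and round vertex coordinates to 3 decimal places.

v -0.315 -2.502 -0.988
v 0.113 -2.226 -0.78
v -1.285 -2.338 0.788
v -0.041 -2.038 -0.881
v -0.257 -1.956 -1.007
v -0.486 -1.999 -1.128
v -0.677 -2.158 -1.217
v -0.784 -2.395 -1.254
v -0.784 -2.658 -1.23
v -0.676 -2.884 -1.15
v -0.486 -3.023 -1.033
v -0.256 -3.043 -0.905
v -0.04 -2.939 -0.797
v 0.113 -2.735 -0.732
v 0.168 -2.478 -0.726
v 3.528 -3.055 0.223
v 4.082 -3.535 -0.167
v 4.186 -4.125 0.707
v 3.632 -3.645 1.097
v 4.303 -3.25 -0.001
v 4.407 -3.84 0.873
v 4.347 -2.92 0.217
v 4.451 -3.511 1.091
v 4.203 -2.621 0.436
v 4.307 -3.212 1.31
v 3.905 -2.422 0.606
v 4.009 -3.012 1.48
v 3.52 -2.367 0.688
v 3.624 -2.958 1.562
v 3.137 -2.47 0.664
v 3.241 -3.061 1.538
v 2.844 -2.707 0.539
v 2.948 -3.298 1.413
v 2.707 -3.024 0.341
v 2.811 -3.614 1.215
v 2.759 -3.347 0.117
v 2.862 -3.938 0.991
v 2.986 -3.604 -0.084
v 3.09 -4.194 0.79
v 3.338 -3.735 -0.214
v 3.442 -4.325 0.66
v 3.734 -3.71 -0.244
v 3.837 -4.3 0.63
f 2 1 4
f 2 4 3
f 4 1 5
f 4 5 3
f 5 1 6
f 5 6 3
f 6 1 7
f 6 7 3
f 7 1 8
f 7 8 3
f 8 1 9
f 8 9 3
f 9 1 10
f 9 10 3
f 10 1 11
f 10 11 3
f 11 1 12
f 11 12 3
f 12 1 13
f 12 13 3
f 13 1 14
f 13 14 3
f 14 1 15
f 14 15 3
f 15 1 2
f 15 2 3
f 17 16 20
f 17 20 18
f 18 20 21
f 18 21 19
f 20 16 22
f 20 22 21
f 21 22 23
f 21 23 19
f 22 16 24
f 22 24 23
f 23 24 25
f 23 25 19
f 24 16 26
f 24 26 25
f 25 26 27
f 25 27 19
f 26 16 28
f 26 28 27
f 27 28 29
f 27 29 19
f 28 16 30
f 28 30 29
f 29 30 31
f 29 31 19
f 30 16 32
f 30 32 31
f 31 32 33
f 31 33 19
f 32 16 34
f 32 34 33
f 33 34 35
f 33 35 19
f 34 16 36
f 34 36 35
f 35 36 37
f 35 37 19
f 36 16 38
f 36 38 37
f 37 38 39
f 37 39 19
f 38 16 40
f 38 40 39
f 39 40 41
f 39 41 19
f 40 16 42
f 40 42 41
f 41 42 43
f 41 43 19
f 42 16 17
f 42 17 43
f 43 17 18
f 43 18 19



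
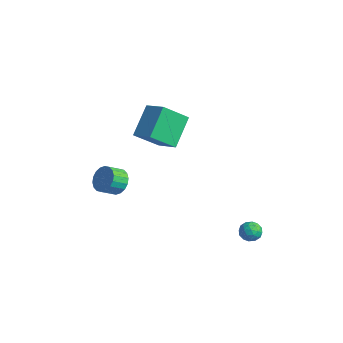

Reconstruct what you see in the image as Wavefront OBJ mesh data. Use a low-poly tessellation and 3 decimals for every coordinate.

v -1.272 -3.457 3.528
v -2.008 -2.232 4.899
v -1.086 -2.088 2.405
v -1.822 -0.864 3.776
v -0.018 -3.236 4.004
v -0.754 -2.012 5.375
v 0.168 -1.868 2.881
v -0.568 -0.643 4.252
v 3.029 0.855 -1.993
v 3.271 1.14 -2.514
v 3.389 -0.06 -2.326
v 3.631 0.225 -2.847
v 3.887 0.341 -2.27
v 3.664 0.906 -2.064
v 2.996 0.174 -2.776
v 2.773 0.739 -2.57
v 3.251 0.719 -2.998
v 3.802 0.822 -2.685
v 2.858 0.258 -2.155
v 3.409 0.361 -1.842
v 3.118 1.078 -2.225
v 3.542 0.002 -2.615
v 3.692 0.07 -2.276
v 3.834 0.238 -2.582
v 3.349 0.94 -1.96
v 3.492 1.108 -2.266
v 3.853 0.638 -2.123
v 3.168 -0.028 -2.574
v 3.311 0.14 -2.88
v 2.826 0.842 -2.258
v 2.968 1.01 -2.564
v 2.807 0.442 -2.717
v 3.249 0.998 -2.815
v 3.461 0.46 -3.01
v 3.087 0.43 -2.969
v 2.956 0.762 -2.848
v 3.573 1.058 -2.631
v 3.784 0.521 -2.827
v 3.934 0.589 -2.487
v 3.803 0.921 -2.367
v 3.561 0.811 -2.915
v 2.876 0.559 -2.013
v 3.087 0.022 -2.209
v 2.857 0.159 -2.473
v 2.726 0.491 -2.353
v 3.199 0.62 -1.83
v 3.411 0.082 -2.025
v 3.704 0.318 -1.992
v 3.573 0.65 -1.871
v 3.099 0.269 -1.925
v -3.362 -3.183 -1.27
v -2.538 -3.243 -1.344
v -2.553 -4.097 -0.825
v -3.378 -4.037 -0.75
v -2.578 -3.052 -1.031
v -2.594 -3.906 -0.511
v -2.774 -2.886 -0.765
v -2.789 -3.741 -0.245
v -3.086 -2.78 -0.599
v -3.102 -3.634 -0.079
v -3.453 -2.753 -0.566
v -3.469 -3.607 -0.046
v -3.802 -2.811 -0.672
v -3.817 -3.666 -0.152
v -4.064 -2.943 -0.897
v -4.079 -3.797 -0.377
v -4.187 -3.123 -1.195
v -4.202 -3.977 -0.676
v -4.146 -3.314 -1.509
v -4.162 -4.168 -0.989
v -3.951 -3.479 -1.775
v -3.966 -4.334 -1.255
v -3.638 -3.586 -1.941
v -3.654 -4.44 -1.421
v -3.271 -3.613 -1.974
v -3.287 -4.467 -1.454
v -2.923 -3.554 -1.868
v -2.938 -4.409 -1.348
v -2.661 -3.423 -1.643
v -2.676 -4.277 -1.123
f 2 4 1
f 5 2 1
f 1 4 3
f 3 5 1
f 2 8 4
f 6 2 5
f 6 8 2
f 4 8 3
f 7 5 3
f 3 8 7
f 7 6 5
f 8 6 7
f 9 46 25
f 46 20 49
f 25 49 14
f 46 49 25
f 9 25 21
f 25 14 26
f 21 26 10
f 25 26 21
f 9 21 30
f 21 10 31
f 30 31 16
f 21 31 30
f 9 30 42
f 30 16 45
f 42 45 19
f 30 45 42
f 9 42 46
f 42 19 50
f 46 50 20
f 42 50 46
f 10 26 37
f 26 14 40
f 37 40 18
f 26 40 37
f 14 49 27
f 49 20 48
f 27 48 13
f 49 48 27
f 20 50 47
f 50 19 43
f 47 43 11
f 50 43 47
f 19 45 44
f 45 16 32
f 44 32 15
f 45 32 44
f 16 31 36
f 31 10 33
f 36 33 17
f 31 33 36
f 12 38 24
f 38 18 39
f 24 39 13
f 38 39 24
f 12 24 22
f 24 13 23
f 22 23 11
f 24 23 22
f 12 22 29
f 22 11 28
f 29 28 15
f 22 28 29
f 12 29 34
f 29 15 35
f 34 35 17
f 29 35 34
f 12 34 38
f 34 17 41
f 38 41 18
f 34 41 38
f 13 39 27
f 39 18 40
f 27 40 14
f 39 40 27
f 11 23 47
f 23 13 48
f 47 48 20
f 23 48 47
f 15 28 44
f 28 11 43
f 44 43 19
f 28 43 44
f 17 35 36
f 35 15 32
f 36 32 16
f 35 32 36
f 18 41 37
f 41 17 33
f 37 33 10
f 41 33 37
f 52 51 55
f 52 55 53
f 53 55 56
f 53 56 54
f 55 51 57
f 55 57 56
f 56 57 58
f 56 58 54
f 57 51 59
f 57 59 58
f 58 59 60
f 58 60 54
f 59 51 61
f 59 61 60
f 60 61 62
f 60 62 54
f 61 51 63
f 61 63 62
f 62 63 64
f 62 64 54
f 63 51 65
f 63 65 64
f 64 65 66
f 64 66 54
f 65 51 67
f 65 67 66
f 66 67 68
f 66 68 54
f 67 51 69
f 67 69 68
f 68 69 70
f 68 70 54
f 69 51 71
f 69 71 70
f 70 71 72
f 70 72 54
f 71 51 73
f 71 73 72
f 72 73 74
f 72 74 54
f 73 51 75
f 73 75 74
f 74 75 76
f 74 76 54
f 75 51 77
f 75 77 76
f 76 77 78
f 76 78 54
f 77 51 79
f 77 79 78
f 78 79 80
f 78 80 54
f 79 51 52
f 79 52 80
f 80 52 53
f 80 53 54



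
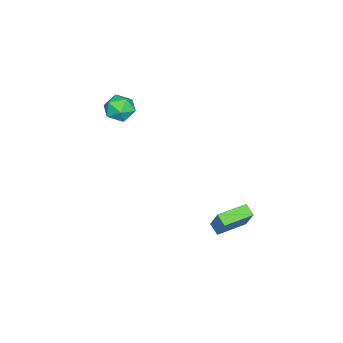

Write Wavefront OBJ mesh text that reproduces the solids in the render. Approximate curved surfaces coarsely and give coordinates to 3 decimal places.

v -0.51 2.26 -3.868
v 0.154 2.948 -2.237
v -2.054 3.461 -3.746
v -1.39 4.149 -2.115
v -0.07 2.871 -4.305
v 0.594 3.559 -2.674
v -1.614 4.072 -4.183
v -0.95 4.76 -2.552
v -1.896 -3.567 4.692
v -1.018 -3.539 4.094
v -2.702 -4.461 3.466
v -1.824 -4.433 2.868
v -1.841 -5.01 3.759
v -1.343 -4.457 4.517
v -2.377 -3.543 3.043
v -1.879 -2.99 3.801
v -1.316 -3.523 3.075
v -0.984 -4.43 3.518
v -2.736 -3.57 4.042
v -2.404 -4.477 4.485
f 2 4 1
f 5 2 1
f 1 4 3
f 3 5 1
f 2 8 4
f 6 2 5
f 6 8 2
f 4 8 3
f 7 5 3
f 3 8 7
f 7 6 5
f 8 6 7
f 9 20 14
f 9 14 10
f 9 10 16
f 9 16 19
f 9 19 20
f 10 14 18
f 14 20 13
f 20 19 11
f 19 16 15
f 16 10 17
f 12 18 13
f 12 13 11
f 12 11 15
f 12 15 17
f 12 17 18
f 13 18 14
f 11 13 20
f 15 11 19
f 17 15 16
f 18 17 10



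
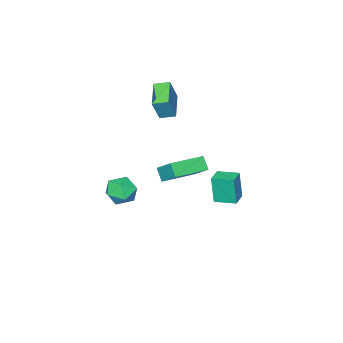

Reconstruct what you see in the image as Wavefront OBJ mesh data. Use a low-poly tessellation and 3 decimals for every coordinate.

v -2.98 -3.906 2.421
v -2.344 -3.854 3.899
v -1.738 -2.736 1.846
v -1.102 -2.685 3.324
v -2.398 -4.635 2.196
v -1.762 -4.584 3.674
v -1.156 -3.466 1.621
v -0.52 -3.414 3.099
v 1.667 -2.507 -2.293
v 2.195 -1.753 -1.807
v 3.105 -3.347 -2.553
v 3.633 -2.593 -2.067
v 2.992 -3.211 -1.527
v 2.104 -2.692 -1.367
v 3.196 -2.408 -2.993
v 2.308 -1.889 -2.833
v 3.14 -1.692 -2.24
v 3.014 -2.188 -1.333
v 2.286 -2.912 -3.027
v 2.16 -3.408 -2.12
v -2.607 -0.059 -3.845
v -2.64 -0.327 -2.045
v -3.206 1.117 -3.681
v -3.239 0.849 -1.881
v -1.661 0.411 -3.759
v -1.694 0.143 -1.959
v -2.26 1.587 -3.595
v -2.293 1.319 -1.795
v 2.641 2.824 3.029
v 2.777 3.971 4.033
v 2.823 3.393 2.355
v 2.959 4.539 3.359
v 4.621 2.421 3.221
v 4.757 3.567 4.225
v 4.803 2.989 2.547
v 4.939 4.136 3.551
f 2 4 1
f 5 2 1
f 1 4 3
f 3 5 1
f 2 8 4
f 6 2 5
f 6 8 2
f 4 8 3
f 7 5 3
f 3 8 7
f 7 6 5
f 8 6 7
f 9 20 14
f 9 14 10
f 9 10 16
f 9 16 19
f 9 19 20
f 10 14 18
f 14 20 13
f 20 19 11
f 19 16 15
f 16 10 17
f 12 18 13
f 12 13 11
f 12 11 15
f 12 15 17
f 12 17 18
f 13 18 14
f 11 13 20
f 15 11 19
f 17 15 16
f 18 17 10
f 22 24 21
f 25 22 21
f 21 24 23
f 23 25 21
f 22 28 24
f 26 22 25
f 26 28 22
f 24 28 23
f 27 25 23
f 23 28 27
f 27 26 25
f 28 26 27
f 30 32 29
f 33 30 29
f 29 32 31
f 31 33 29
f 30 36 32
f 34 30 33
f 34 36 30
f 32 36 31
f 35 33 31
f 31 36 35
f 35 34 33
f 36 34 35



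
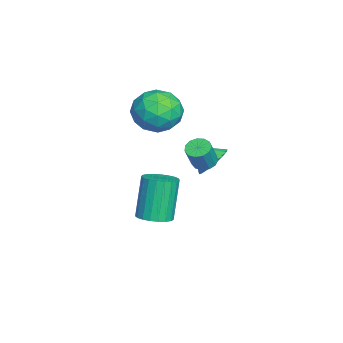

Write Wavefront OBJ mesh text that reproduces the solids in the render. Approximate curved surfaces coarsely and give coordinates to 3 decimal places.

v -1.463 -2.395 -2.471
v -0.869 -1.87 -2.303
v -1.603 -1.68 -0.301
v -2.197 -2.205 -0.469
v -1.114 -1.666 -2.412
v -1.848 -1.477 -0.411
v -1.419 -1.588 -2.531
v -2.154 -1.399 -0.53
v -1.732 -1.65 -2.64
v -2.466 -1.46 -0.639
v -1.998 -1.84 -2.72
v -2.732 -1.651 -0.718
v -2.172 -2.127 -2.756
v -2.906 -1.937 -0.755
v -2.223 -2.459 -2.743
v -2.957 -2.27 -0.742
v -2.143 -2.781 -2.683
v -2.877 -2.591 -0.682
v -1.945 -3.036 -2.587
v -2.679 -2.846 -0.585
v -1.663 -3.18 -2.47
v -2.398 -2.99 -0.469
v -1.348 -3.188 -2.353
v -2.082 -2.998 -0.352
v -1.052 -3.059 -2.257
v -1.786 -2.869 -0.256
v -0.827 -2.815 -2.197
v -1.561 -2.626 -0.196
v -0.712 -2.499 -2.185
v -1.446 -2.309 -0.184
v -0.727 -2.165 -2.222
v -1.461 -1.975 -0.221
v -4.038 -2.04 2.45
v -2.924 -1.884 2.067
v -3.376 -2.976 3.993
v -2.262 -2.82 3.61
v -2.896 -1.89 3.989
v -3.305 -1.311 3.036
v -2.995 -3.549 3.024
v -3.404 -2.97 2.071
v -2.279 -2.817 2.422
v -2.218 -1.791 3.019
v -4.082 -3.069 3.041
v -4.021 -2.043 3.638
v -3.539 -1.879 2.123
v -2.761 -2.981 3.937
v -3.134 -2.433 4.16
v -2.479 -2.342 3.935
v -3.763 -1.543 2.692
v -3.108 -1.451 2.467
v -3.092 -1.454 3.597
v -3.192 -3.409 3.593
v -2.537 -3.317 3.368
v -3.821 -2.518 2.125
v -3.166 -2.427 1.9
v -3.208 -3.406 2.463
v -2.505 -2.336 2.107
v -2.117 -2.887 3.014
v -2.547 -3.315 2.669
v -2.788 -2.975 2.109
v -2.469 -1.733 2.457
v -2.081 -2.284 3.364
v -2.453 -1.737 3.587
v -2.693 -1.396 3.027
v -2.091 -2.282 2.666
v -4.219 -2.576 2.696
v -3.831 -3.127 3.603
v -3.607 -3.464 3.033
v -3.847 -3.123 2.473
v -4.183 -1.973 3.046
v -3.795 -2.524 3.953
v -3.512 -1.885 3.951
v -3.753 -1.545 3.391
v -4.209 -2.578 3.394
v 0.303 -0.182 2.219
v 0.647 -0.533 1.972
v 1.181 -0.77 3.054
v 0.837 -0.418 3.301
v 0.785 -0.256 1.965
v 1.319 -0.492 3.047
v 0.77 0.045 2.038
v 1.304 -0.191 3.12
v 0.607 0.274 2.168
v 1.141 0.037 3.251
v 0.347 0.358 2.315
v 0.881 0.122 3.397
v 0.073 0.271 2.431
v 0.608 0.034 3.513
v -0.128 0.04 2.48
v 0.407 -0.197 3.562
v -0.192 -0.261 2.446
v 0.343 -0.498 3.528
v -0.099 -0.537 2.34
v 0.435 -0.774 3.422
v 0.121 -0.7 2.195
v 0.656 -0.937 3.277
v 0.399 -0.699 2.058
v 0.934 -0.935 3.14
v -2.052 0.009 0.729
v -1.356 0.235 1.199
v -2.268 -0.869 1.471
v -1.618 0.431 1.354
v -1.955 0.553 1.4
v -2.309 0.582 1.331
v -2.618 0.511 1.157
v -2.83 0.354 0.91
v -2.907 0.137 0.631
v -2.836 -0.102 0.369
v -2.63 -0.322 0.169
v -2.323 -0.485 0.066
v -1.97 -0.562 0.077
v -1.631 -0.541 0.202
v -1.365 -0.424 0.417
v -1.217 -0.233 0.686
v -1.214 0 0.963
f 2 1 5
f 2 5 3
f 3 5 6
f 3 6 4
f 5 1 7
f 5 7 6
f 6 7 8
f 6 8 4
f 7 1 9
f 7 9 8
f 8 9 10
f 8 10 4
f 9 1 11
f 9 11 10
f 10 11 12
f 10 12 4
f 11 1 13
f 11 13 12
f 12 13 14
f 12 14 4
f 13 1 15
f 13 15 14
f 14 15 16
f 14 16 4
f 15 1 17
f 15 17 16
f 16 17 18
f 16 18 4
f 17 1 19
f 17 19 18
f 18 19 20
f 18 20 4
f 19 1 21
f 19 21 20
f 20 21 22
f 20 22 4
f 21 1 23
f 21 23 22
f 22 23 24
f 22 24 4
f 23 1 25
f 23 25 24
f 24 25 26
f 24 26 4
f 25 1 27
f 25 27 26
f 26 27 28
f 26 28 4
f 27 1 29
f 27 29 28
f 28 29 30
f 28 30 4
f 29 1 31
f 29 31 30
f 30 31 32
f 30 32 4
f 31 1 2
f 31 2 32
f 32 2 3
f 32 3 4
f 33 70 49
f 70 44 73
f 49 73 38
f 70 73 49
f 33 49 45
f 49 38 50
f 45 50 34
f 49 50 45
f 33 45 54
f 45 34 55
f 54 55 40
f 45 55 54
f 33 54 66
f 54 40 69
f 66 69 43
f 54 69 66
f 33 66 70
f 66 43 74
f 70 74 44
f 66 74 70
f 34 50 61
f 50 38 64
f 61 64 42
f 50 64 61
f 38 73 51
f 73 44 72
f 51 72 37
f 73 72 51
f 44 74 71
f 74 43 67
f 71 67 35
f 74 67 71
f 43 69 68
f 69 40 56
f 68 56 39
f 69 56 68
f 40 55 60
f 55 34 57
f 60 57 41
f 55 57 60
f 36 62 48
f 62 42 63
f 48 63 37
f 62 63 48
f 36 48 46
f 48 37 47
f 46 47 35
f 48 47 46
f 36 46 53
f 46 35 52
f 53 52 39
f 46 52 53
f 36 53 58
f 53 39 59
f 58 59 41
f 53 59 58
f 36 58 62
f 58 41 65
f 62 65 42
f 58 65 62
f 37 63 51
f 63 42 64
f 51 64 38
f 63 64 51
f 35 47 71
f 47 37 72
f 71 72 44
f 47 72 71
f 39 52 68
f 52 35 67
f 68 67 43
f 52 67 68
f 41 59 60
f 59 39 56
f 60 56 40
f 59 56 60
f 42 65 61
f 65 41 57
f 61 57 34
f 65 57 61
f 76 75 79
f 76 79 77
f 77 79 80
f 77 80 78
f 79 75 81
f 79 81 80
f 80 81 82
f 80 82 78
f 81 75 83
f 81 83 82
f 82 83 84
f 82 84 78
f 83 75 85
f 83 85 84
f 84 85 86
f 84 86 78
f 85 75 87
f 85 87 86
f 86 87 88
f 86 88 78
f 87 75 89
f 87 89 88
f 88 89 90
f 88 90 78
f 89 75 91
f 89 91 90
f 90 91 92
f 90 92 78
f 91 75 93
f 91 93 92
f 92 93 94
f 92 94 78
f 93 75 95
f 93 95 94
f 94 95 96
f 94 96 78
f 95 75 97
f 95 97 96
f 96 97 98
f 96 98 78
f 97 75 76
f 97 76 98
f 98 76 77
f 98 77 78
f 100 99 102
f 100 102 101
f 102 99 103
f 102 103 101
f 103 99 104
f 103 104 101
f 104 99 105
f 104 105 101
f 105 99 106
f 105 106 101
f 106 99 107
f 106 107 101
f 107 99 108
f 107 108 101
f 108 99 109
f 108 109 101
f 109 99 110
f 109 110 101
f 110 99 111
f 110 111 101
f 111 99 112
f 111 112 101
f 112 99 113
f 112 113 101
f 113 99 114
f 113 114 101
f 114 99 115
f 114 115 101
f 115 99 100
f 115 100 101



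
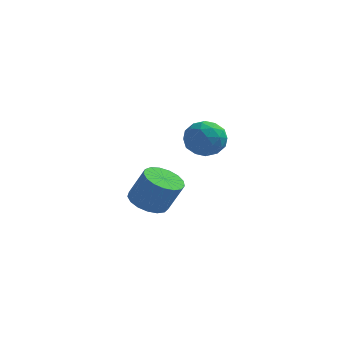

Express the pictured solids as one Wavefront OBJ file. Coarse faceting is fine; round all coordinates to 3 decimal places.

v -2.616 -0.139 -1.023
v -1.867 0.023 -1.391
v -1.216 -0.019 -0.085
v -1.964 -0.181 0.283
v -2.015 0.392 -1.305
v -1.364 0.35 0.001
v -2.301 0.64 -1.155
v -1.649 0.597 0.151
v -2.659 0.709 -0.974
v -2.007 0.666 0.332
v -3.007 0.584 -0.805
v -2.355 0.541 0.501
v -3.265 0.293 -0.685
v -2.614 0.251 0.621
v -3.375 -0.096 -0.643
v -2.723 -0.139 0.663
v -3.311 -0.496 -0.688
v -2.659 -0.538 0.618
v -3.087 -0.813 -0.81
v -2.436 -0.856 0.496
v -2.756 -0.976 -0.98
v -2.104 -1.018 0.326
v -2.392 -0.947 -1.161
v -1.741 -0.99 0.145
v -2.08 -0.733 -1.31
v -1.429 -0.776 -0.004
v -1.89 -0.383 -1.393
v -1.239 -0.425 -0.087
v 0.02 -2.731 3.916
v 0.844 -2.693 4.014
v 0.096 -4.067 3.786
v 0.92 -4.029 3.884
v 0.418 -3.861 4.524
v 0.371 -3.036 4.604
v 0.569 -3.724 3.196
v 0.522 -2.899 3.276
v 1.183 -3.307 3.569
v 1.09 -3.392 4.39
v -0.15 -3.368 3.41
v -0.243 -3.453 4.231
v 0.425 -2.595 3.976
v 0.515 -4.165 3.824
v 0.22 -4.067 4.2
v 0.704 -4.044 4.258
v 0.147 -2.796 4.323
v 0.631 -2.774 4.381
v 0.381 -3.461 4.681
v 0.309 -3.986 3.419
v 0.793 -3.964 3.477
v 0.236 -2.716 3.542
v 0.72 -2.693 3.6
v 0.559 -3.299 3.119
v 1.109 -2.933 3.772
v 1.154 -3.718 3.696
v 0.948 -3.539 3.291
v 0.92 -3.054 3.338
v 1.054 -2.983 4.255
v 1.099 -3.768 4.179
v 0.804 -3.67 4.555
v 0.776 -3.185 4.602
v 1.254 -3.344 3.993
v -0.159 -2.992 3.621
v -0.114 -3.777 3.545
v 0.164 -3.575 3.198
v 0.136 -3.09 3.245
v -0.214 -3.042 4.104
v -0.169 -3.827 4.028
v 0.02 -3.706 4.462
v -0.008 -3.221 4.509
v -0.314 -3.416 3.807
f 2 1 5
f 2 5 3
f 3 5 6
f 3 6 4
f 5 1 7
f 5 7 6
f 6 7 8
f 6 8 4
f 7 1 9
f 7 9 8
f 8 9 10
f 8 10 4
f 9 1 11
f 9 11 10
f 10 11 12
f 10 12 4
f 11 1 13
f 11 13 12
f 12 13 14
f 12 14 4
f 13 1 15
f 13 15 14
f 14 15 16
f 14 16 4
f 15 1 17
f 15 17 16
f 16 17 18
f 16 18 4
f 17 1 19
f 17 19 18
f 18 19 20
f 18 20 4
f 19 1 21
f 19 21 20
f 20 21 22
f 20 22 4
f 21 1 23
f 21 23 22
f 22 23 24
f 22 24 4
f 23 1 25
f 23 25 24
f 24 25 26
f 24 26 4
f 25 1 27
f 25 27 26
f 26 27 28
f 26 28 4
f 27 1 2
f 27 2 28
f 28 2 3
f 28 3 4
f 29 66 45
f 66 40 69
f 45 69 34
f 66 69 45
f 29 45 41
f 45 34 46
f 41 46 30
f 45 46 41
f 29 41 50
f 41 30 51
f 50 51 36
f 41 51 50
f 29 50 62
f 50 36 65
f 62 65 39
f 50 65 62
f 29 62 66
f 62 39 70
f 66 70 40
f 62 70 66
f 30 46 57
f 46 34 60
f 57 60 38
f 46 60 57
f 34 69 47
f 69 40 68
f 47 68 33
f 69 68 47
f 40 70 67
f 70 39 63
f 67 63 31
f 70 63 67
f 39 65 64
f 65 36 52
f 64 52 35
f 65 52 64
f 36 51 56
f 51 30 53
f 56 53 37
f 51 53 56
f 32 58 44
f 58 38 59
f 44 59 33
f 58 59 44
f 32 44 42
f 44 33 43
f 42 43 31
f 44 43 42
f 32 42 49
f 42 31 48
f 49 48 35
f 42 48 49
f 32 49 54
f 49 35 55
f 54 55 37
f 49 55 54
f 32 54 58
f 54 37 61
f 58 61 38
f 54 61 58
f 33 59 47
f 59 38 60
f 47 60 34
f 59 60 47
f 31 43 67
f 43 33 68
f 67 68 40
f 43 68 67
f 35 48 64
f 48 31 63
f 64 63 39
f 48 63 64
f 37 55 56
f 55 35 52
f 56 52 36
f 55 52 56
f 38 61 57
f 61 37 53
f 57 53 30
f 61 53 57



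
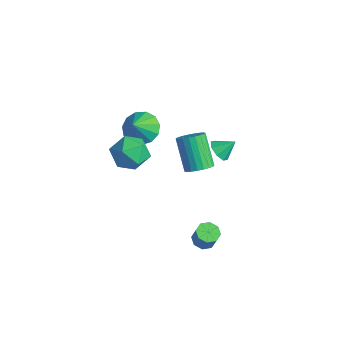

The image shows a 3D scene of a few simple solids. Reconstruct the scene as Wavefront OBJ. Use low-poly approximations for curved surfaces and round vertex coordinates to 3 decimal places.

v -1.231 -2.123 3.362
v -0.211 -2.323 2.787
v -1.649 -3.997 3.273
v -0.629 -4.197 2.698
v -0.613 -3.879 3.842
v -0.354 -2.72 3.897
v -1.506 -3.6 2.163
v -1.247 -2.441 2.218
v -0.381 -3.236 2.045
v 0.171 -3.408 3.083
v -2.031 -2.912 2.977
v -1.479 -3.084 4.015
v 0.819 1.446 1.756
v 1.498 1.202 1.591
v 1.261 2.194 2.464
v 1.33 1.622 1.251
v 0.863 1.94 1.207
v 0.371 1.968 1.485
v 0.141 1.691 1.921
v 0.308 1.27 2.262
v 0.775 0.952 2.306
v 1.268 0.924 2.028
v -1.168 1.661 -1.735
v -0.507 1.846 -1.234
v -1.87 2.264 0.415
v -2.532 2.079 -0.085
v -0.582 2.161 -1.376
v -1.945 2.579 0.273
v -0.759 2.389 -1.58
v -2.122 2.807 0.069
v -1.006 2.492 -1.811
v -2.369 2.91 -0.162
v -1.282 2.451 -2.028
v -2.645 2.869 -0.379
v -1.538 2.273 -2.195
v -2.901 2.691 -0.546
v -1.73 1.989 -2.282
v -3.093 2.407 -0.633
v -1.825 1.649 -2.274
v -3.188 2.067 -0.625
v -1.807 1.311 -2.173
v -3.17 1.729 -0.524
v -1.678 1.033 -1.996
v -3.041 1.451 -0.347
v -1.461 0.864 -1.774
v -2.824 1.282 -0.125
v -1.194 0.833 -1.545
v -2.557 1.251 0.104
v -0.922 0.945 -1.349
v -2.285 1.363 0.3
v -0.693 1.181 -1.22
v -2.056 1.599 0.43
v -0.546 1.499 -1.179
v -1.909 1.917 0.47
v -3.709 -0.44 1.23
v -2.994 -0.957 0.59
v -3.231 -1.34 2.49
v -2.698 -0.472 0.824
v -2.723 0.023 1.187
v -3.061 0.371 1.564
v -3.605 0.461 1.834
v -4.181 0.266 1.914
v -4.608 -0.154 1.776
v -4.749 -0.664 1.465
v -4.56 -1.104 1.079
v -4.101 -1.332 0.742
v -3.517 -1.277 0.559
v 3.233 -1.426 -2.368
v 3.866 -1.388 -2.613
v 4.26 -1.395 -1.597
v 3.627 -1.434 -1.352
v 3.656 -0.919 -2.529
v 4.05 -0.926 -1.512
v 3.199 -0.747 -2.35
v 3.593 -0.755 -1.334
v 2.761 -0.974 -2.182
v 3.155 -0.981 -1.165
v 2.6 -1.465 -2.123
v 2.994 -1.472 -1.107
v 2.81 -1.934 -2.208
v 3.204 -1.941 -1.191
v 3.267 -2.105 -2.386
v 3.661 -2.113 -1.37
v 3.705 -1.879 -2.555
v 4.099 -1.886 -1.538
f 1 12 6
f 1 6 2
f 1 2 8
f 1 8 11
f 1 11 12
f 2 6 10
f 6 12 5
f 12 11 3
f 11 8 7
f 8 2 9
f 4 10 5
f 4 5 3
f 4 3 7
f 4 7 9
f 4 9 10
f 5 10 6
f 3 5 12
f 7 3 11
f 9 7 8
f 10 9 2
f 14 13 16
f 14 16 15
f 16 13 17
f 16 17 15
f 17 13 18
f 17 18 15
f 18 13 19
f 18 19 15
f 19 13 20
f 19 20 15
f 20 13 21
f 20 21 15
f 21 13 22
f 21 22 15
f 22 13 14
f 22 14 15
f 24 23 27
f 24 27 25
f 25 27 28
f 25 28 26
f 27 23 29
f 27 29 28
f 28 29 30
f 28 30 26
f 29 23 31
f 29 31 30
f 30 31 32
f 30 32 26
f 31 23 33
f 31 33 32
f 32 33 34
f 32 34 26
f 33 23 35
f 33 35 34
f 34 35 36
f 34 36 26
f 35 23 37
f 35 37 36
f 36 37 38
f 36 38 26
f 37 23 39
f 37 39 38
f 38 39 40
f 38 40 26
f 39 23 41
f 39 41 40
f 40 41 42
f 40 42 26
f 41 23 43
f 41 43 42
f 42 43 44
f 42 44 26
f 43 23 45
f 43 45 44
f 44 45 46
f 44 46 26
f 45 23 47
f 45 47 46
f 46 47 48
f 46 48 26
f 47 23 49
f 47 49 48
f 48 49 50
f 48 50 26
f 49 23 51
f 49 51 50
f 50 51 52
f 50 52 26
f 51 23 53
f 51 53 52
f 52 53 54
f 52 54 26
f 53 23 24
f 53 24 54
f 54 24 25
f 54 25 26
f 56 55 58
f 56 58 57
f 58 55 59
f 58 59 57
f 59 55 60
f 59 60 57
f 60 55 61
f 60 61 57
f 61 55 62
f 61 62 57
f 62 55 63
f 62 63 57
f 63 55 64
f 63 64 57
f 64 55 65
f 64 65 57
f 65 55 66
f 65 66 57
f 66 55 67
f 66 67 57
f 67 55 56
f 67 56 57
f 69 68 72
f 69 72 70
f 70 72 73
f 70 73 71
f 72 68 74
f 72 74 73
f 73 74 75
f 73 75 71
f 74 68 76
f 74 76 75
f 75 76 77
f 75 77 71
f 76 68 78
f 76 78 77
f 77 78 79
f 77 79 71
f 78 68 80
f 78 80 79
f 79 80 81
f 79 81 71
f 80 68 82
f 80 82 81
f 81 82 83
f 81 83 71
f 82 68 84
f 82 84 83
f 83 84 85
f 83 85 71
f 84 68 69
f 84 69 85
f 85 69 70
f 85 70 71



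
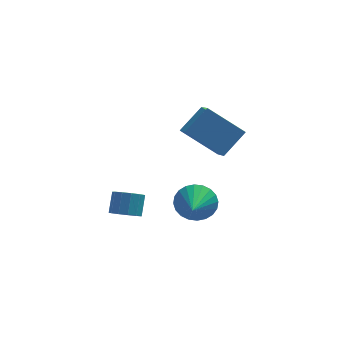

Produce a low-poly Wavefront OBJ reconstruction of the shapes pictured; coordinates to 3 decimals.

v -3.196 0.309 -2.611
v -2.686 0.678 -3.036
v -2.473 1.4 -2.154
v -2.984 1.031 -1.729
v -3.062 0.871 -3.104
v -2.849 1.594 -2.222
v -3.481 0.886 -3.016
v -3.268 1.609 -2.134
v -3.809 0.717 -2.798
v -3.597 1.44 -1.916
v -3.943 0.419 -2.522
v -3.73 1.142 -1.64
v -3.84 0.086 -2.273
v -3.627 0.809 -1.391
v -3.532 -0.177 -2.132
v -3.32 0.546 -1.25
v -3.118 -0.285 -2.143
v -2.906 0.438 -1.261
v -2.729 -0.205 -2.303
v -2.516 0.518 -1.421
v -2.488 0.038 -2.56
v -2.275 0.761 -1.678
v -2.472 0.367 -2.833
v -2.259 1.09 -1.951
v -0.013 0.398 -2.067
v 0.678 0.599 -1.343
v -0.327 -1.298 -1.293
v 0.346 0.738 -1.174
v -0.041 0.825 -1.141
v -0.424 0.847 -1.248
v -0.744 0.801 -1.481
v -0.952 0.693 -1.802
v -1.018 0.54 -2.164
v -0.93 0.366 -2.51
v -0.703 0.196 -2.79
v -0.371 0.057 -2.959
v 0.016 -0.03 -2.992
v 0.399 -0.052 -2.885
v 0.719 -0.005 -2.653
v 0.927 0.103 -2.331
v 0.993 0.255 -1.97
v 0.905 0.43 -1.623
v -0.712 0.693 2.663
v -0.567 -0.433 3.356
v 0.317 1.429 3.643
v 0.463 0.303 4.336
v 0.917 0.117 1.384
v 1.063 -1.009 2.077
v 1.947 0.853 2.364
v 2.092 -0.273 3.057
f 2 1 5
f 2 5 3
f 3 5 6
f 3 6 4
f 5 1 7
f 5 7 6
f 6 7 8
f 6 8 4
f 7 1 9
f 7 9 8
f 8 9 10
f 8 10 4
f 9 1 11
f 9 11 10
f 10 11 12
f 10 12 4
f 11 1 13
f 11 13 12
f 12 13 14
f 12 14 4
f 13 1 15
f 13 15 14
f 14 15 16
f 14 16 4
f 15 1 17
f 15 17 16
f 16 17 18
f 16 18 4
f 17 1 19
f 17 19 18
f 18 19 20
f 18 20 4
f 19 1 21
f 19 21 20
f 20 21 22
f 20 22 4
f 21 1 23
f 21 23 22
f 22 23 24
f 22 24 4
f 23 1 2
f 23 2 24
f 24 2 3
f 24 3 4
f 26 25 28
f 26 28 27
f 28 25 29
f 28 29 27
f 29 25 30
f 29 30 27
f 30 25 31
f 30 31 27
f 31 25 32
f 31 32 27
f 32 25 33
f 32 33 27
f 33 25 34
f 33 34 27
f 34 25 35
f 34 35 27
f 35 25 36
f 35 36 27
f 36 25 37
f 36 37 27
f 37 25 38
f 37 38 27
f 38 25 39
f 38 39 27
f 39 25 40
f 39 40 27
f 40 25 41
f 40 41 27
f 41 25 42
f 41 42 27
f 42 25 26
f 42 26 27
f 44 46 43
f 47 44 43
f 43 46 45
f 45 47 43
f 44 50 46
f 48 44 47
f 48 50 44
f 46 50 45
f 49 47 45
f 45 50 49
f 49 48 47
f 50 48 49

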